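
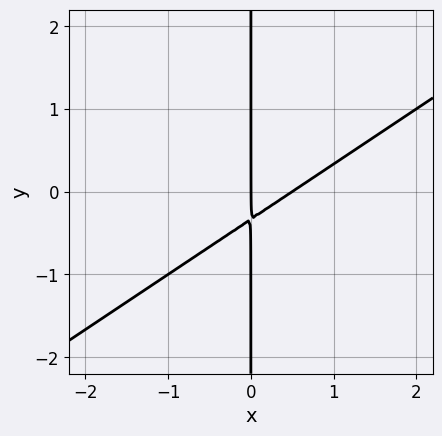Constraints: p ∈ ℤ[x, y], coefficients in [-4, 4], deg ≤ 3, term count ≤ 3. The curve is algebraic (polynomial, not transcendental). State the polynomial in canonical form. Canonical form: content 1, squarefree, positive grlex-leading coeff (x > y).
2*x^2 - 3*x*y - x

(a) Degree: the shape is more complex than any degree-1 curve, so deg p = 2.
(b) Reading off the gridlines: the visible y-axis segment lies entirely on the curve; it meets the x-axis at x = 0 (among the integer gridlines).
(c) Matching integer coefficients to the picture gives p.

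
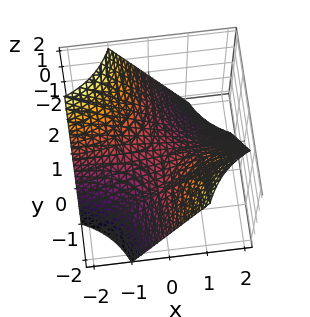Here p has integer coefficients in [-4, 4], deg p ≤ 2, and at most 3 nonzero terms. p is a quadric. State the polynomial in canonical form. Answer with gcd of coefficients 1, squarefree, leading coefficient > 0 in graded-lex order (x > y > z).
x*y + z

(a) The degree is 2 — a hyperbolic paraboloid; a quadric.
(b) Observable constraints: it crosses the z-axis at the gridline z = 0; the visible x-axis segment lies entirely on the surface; the visible y-axis segment lies entirely on the surface.
(c) Matching integer coefficients to the picture gives p.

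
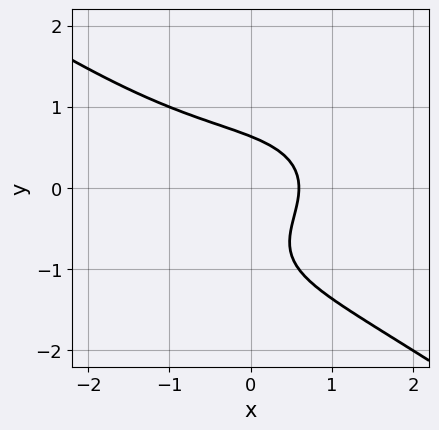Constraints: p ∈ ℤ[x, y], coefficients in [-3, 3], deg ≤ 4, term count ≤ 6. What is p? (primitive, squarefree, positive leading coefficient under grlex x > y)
x^3 + 3*y^3 + 3*y^2 + 3*x - 2

(a) The degree is 3 — no degree-2 curve has this shape.
(b) The integer polynomial consistent with all of this is the stated p.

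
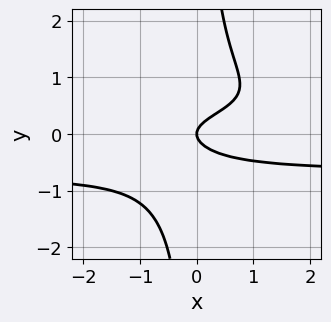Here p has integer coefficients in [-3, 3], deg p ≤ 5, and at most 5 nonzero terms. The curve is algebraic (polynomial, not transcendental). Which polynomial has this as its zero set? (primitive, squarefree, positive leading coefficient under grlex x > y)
3*x*y^3 - 3*y^2 + x

1. The degree is 4 — a generic line meets the curve in up to 4 points.
2. Observable constraints: one y-axis crossing is at y = 0; one x-axis crossing is at x = 0.
3. Putting this together gives p.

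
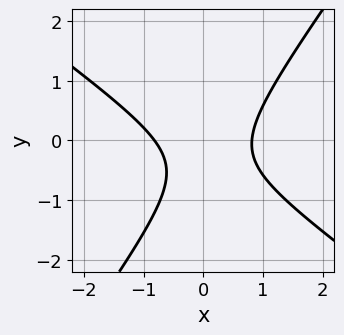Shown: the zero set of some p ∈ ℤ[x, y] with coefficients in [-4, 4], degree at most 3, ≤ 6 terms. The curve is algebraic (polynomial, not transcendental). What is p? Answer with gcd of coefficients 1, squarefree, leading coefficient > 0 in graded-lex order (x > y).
First, degree: the shape is more complex than any degree-1 curve, so deg p = 2.
Next, reading off the gridlines: it misses every integer gridline on the y-axis.
Finally, putting this together gives p.

3*x^2 + 2*x*y - 3*y^2 - 2*y - 2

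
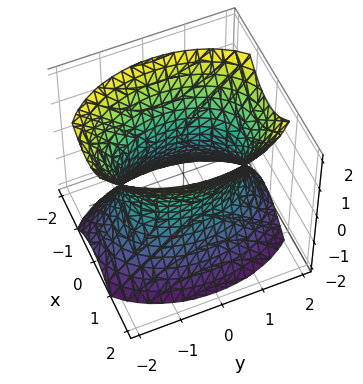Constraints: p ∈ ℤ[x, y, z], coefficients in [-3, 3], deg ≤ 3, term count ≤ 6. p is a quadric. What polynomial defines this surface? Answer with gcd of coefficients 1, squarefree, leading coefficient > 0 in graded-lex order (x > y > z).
(a) Degree: one connected sheet with a waist; a quadric, so deg p = 2.
(b) Symmetries: it's symmetric under z → −z, forcing even powers of z; the y ↦ −y reflection is a symmetry, so y appears only in even powers; mirror symmetry x ↦ −x ⇒ only even powers of x.
(c) Against the integer gridlines: the x-axis gridline crossings are at x ∈ {-1, 1}; the surface avoids every integer z-axis point in the box.
(d) Matching integer coefficients to the picture gives p.

2*x^2 + y^2 - z^2 - 2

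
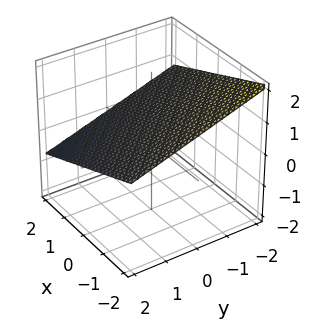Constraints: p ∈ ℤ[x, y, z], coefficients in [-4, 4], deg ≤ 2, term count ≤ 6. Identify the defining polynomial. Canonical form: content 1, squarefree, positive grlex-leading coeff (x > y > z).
x + y + 3*z - 2

deg p = 1.
From the axis intercepts and sections: it crosses the y-axis at the gridline y = 2; it meets the x-axis at x = 2 (among the integer gridlines).
These observations pin down the coefficients.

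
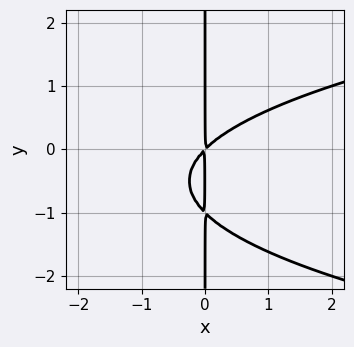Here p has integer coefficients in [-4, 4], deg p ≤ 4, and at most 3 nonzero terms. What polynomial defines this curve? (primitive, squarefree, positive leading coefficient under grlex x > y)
First, the degree is 3 — a generic line meets the curve in up to 3 points.
Next, from the visible intercepts: the visible y-axis segment lies entirely on the curve.
Finally, solving for integer coefficients yields p as stated.

x*y^2 - x^2 + x*y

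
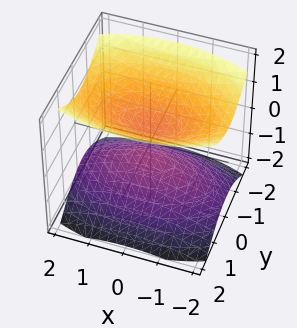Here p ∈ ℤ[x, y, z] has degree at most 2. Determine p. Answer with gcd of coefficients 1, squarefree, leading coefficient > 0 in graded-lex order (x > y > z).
x^2 + 3*y^2 - 3*z^2 + 1

1. The picture has 2 separate pieces. They look like related sheets of one shape, so recover p as a whole.
2. The degree is 2 — two separate bowl-shaped sheets opening away from each other; a quadric.
3. Symmetries: mirror symmetry x ↦ −x ⇒ only even powers of x; it's symmetric under z → −z, forcing even powers of z; the y ↦ −y reflection is a symmetry, so y appears only in even powers.
4. Against the integer gridlines: the surface avoids every integer x-axis point in the box; the surface avoids every integer y-axis point in the box.
5. Fitting integer coefficients to these (and the overall shape) gives p.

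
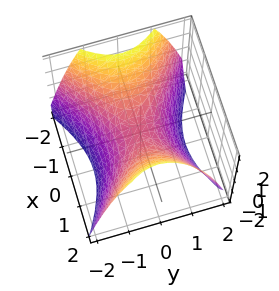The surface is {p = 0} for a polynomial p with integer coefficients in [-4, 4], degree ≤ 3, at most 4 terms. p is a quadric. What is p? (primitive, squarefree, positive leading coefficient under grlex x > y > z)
2*x^2 - 3*y^2 - 3*z

First, deg p = 2. A hyperbolic paraboloid; a quadric.
Then, symmetries: the y ↦ −y reflection is a symmetry, so y appears only in even powers; it's symmetric under x → −x, forcing even powers of x.
Then, observable constraints: it crosses the z-axis at the gridline z = 0; it crosses the y-axis at the gridline y = 0; one x-axis crossing is at x = 0.
Finally, the integer polynomial consistent with all of this is the stated p.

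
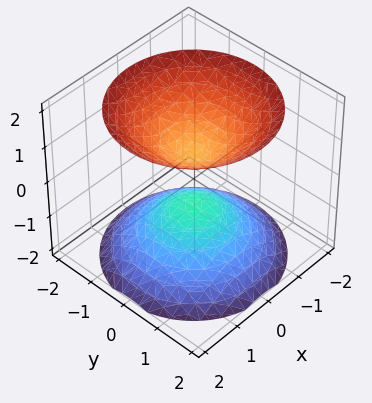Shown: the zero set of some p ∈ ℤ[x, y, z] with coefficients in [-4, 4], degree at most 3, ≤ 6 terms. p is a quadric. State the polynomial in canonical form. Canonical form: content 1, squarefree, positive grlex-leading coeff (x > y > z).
2*x^2 + 2*y^2 - 2*z^2 + 1

There are 2 components.
The degree is 2 — two sheets facing apart; a quadric.
Symmetries: it's symmetric under z → −z, forcing even powers of z; the z-axis is an axis of rotation, so x and y enter only as x² + y².
Reading off the gridlines: no y-intercept at any integer in the box; a circular section at z = 1 has radius between 0 and 1; the surface avoids every integer x-axis point in the box.
Fitting integer coefficients to these (and the overall shape) gives p.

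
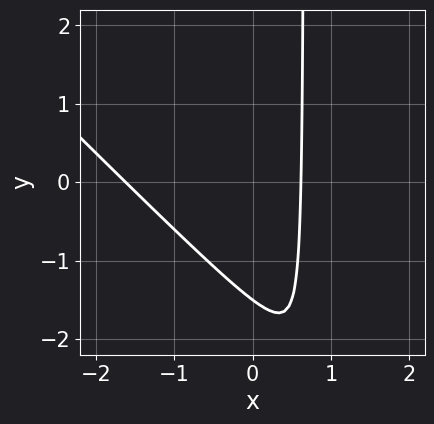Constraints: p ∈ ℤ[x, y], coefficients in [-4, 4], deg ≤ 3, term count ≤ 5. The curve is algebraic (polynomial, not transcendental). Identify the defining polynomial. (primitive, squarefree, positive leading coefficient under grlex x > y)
3*x^2 + 3*x*y + 3*x - 2*y - 3

First, the degree is 2 — no degree-1 curve has this shape.
Finally, putting this together gives p.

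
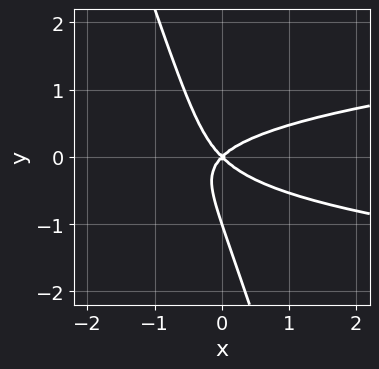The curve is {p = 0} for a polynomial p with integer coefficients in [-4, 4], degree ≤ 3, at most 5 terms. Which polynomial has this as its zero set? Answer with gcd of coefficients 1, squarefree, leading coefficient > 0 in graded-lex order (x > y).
(a) Degree: no degree-2 curve has this shape, so deg p = 3.
(b) From the visible intercepts: it meets the x-axis at x = 0 (among the integer gridlines); among the integer gridlines, it crosses the y-axis at y ∈ {-1, 0}.
(c) These observations pin down the coefficients.

3*x*y^2 + y^3 - x^2 + y^2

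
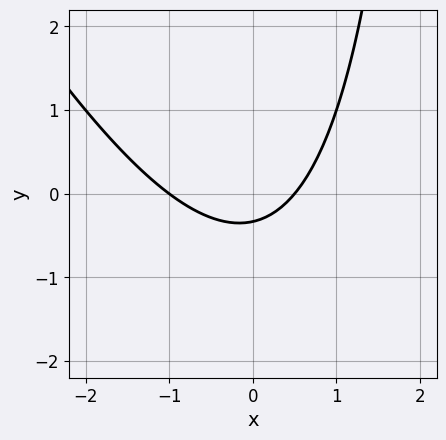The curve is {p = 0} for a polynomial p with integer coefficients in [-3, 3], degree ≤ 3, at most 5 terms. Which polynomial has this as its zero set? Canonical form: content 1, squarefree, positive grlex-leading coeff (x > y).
2*x^2 + x*y + x - 3*y - 1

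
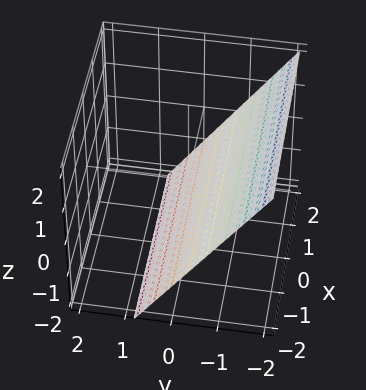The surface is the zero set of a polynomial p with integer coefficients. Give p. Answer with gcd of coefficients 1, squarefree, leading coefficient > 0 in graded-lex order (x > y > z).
1. Degree: every cross-section is a straight line — this is a plane, so deg p = 1.
2. Against the integer gridlines: it meets the z-axis at z = -1 (among the integer gridlines); no x-intercept at any integer in the box.
3. Solving for integer coefficients yields p as stated.

3*y + 2*z + 2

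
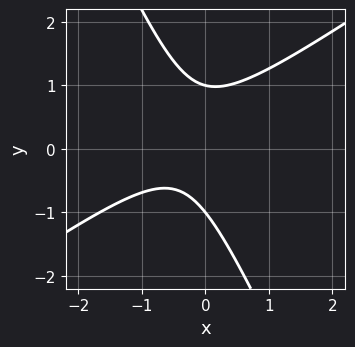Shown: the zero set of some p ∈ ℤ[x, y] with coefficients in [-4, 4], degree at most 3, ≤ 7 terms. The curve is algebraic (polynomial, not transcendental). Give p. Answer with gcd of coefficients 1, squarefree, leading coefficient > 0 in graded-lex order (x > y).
First, deg p = 2. The shape is more complex than any degree-1 curve.
Next, observable constraints: no x-intercept at any integer in the box; among the integer gridlines, it crosses the y-axis at y ∈ {-1, 1}.
Finally, together with the visible shape, these determine p as stated.

3*x^2 - 3*x*y - 2*y^2 + 2*x + 2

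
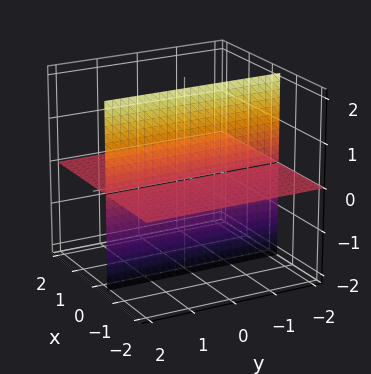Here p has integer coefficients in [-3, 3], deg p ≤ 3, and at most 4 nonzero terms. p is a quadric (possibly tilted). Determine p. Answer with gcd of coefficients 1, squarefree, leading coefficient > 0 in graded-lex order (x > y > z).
3*x*z + z

First, the picture has 2 separate pieces. They look like related sheets of one shape, so recover p as a whole.
Next, deg p = 2. No degree-1 surface has this shape.
Then, observable constraints: it meets the z-axis at z = 0 (among the integer gridlines); the visible y-axis segment lies entirely on the surface; the visible x-axis segment lies entirely on the surface.
Finally, putting this together gives p.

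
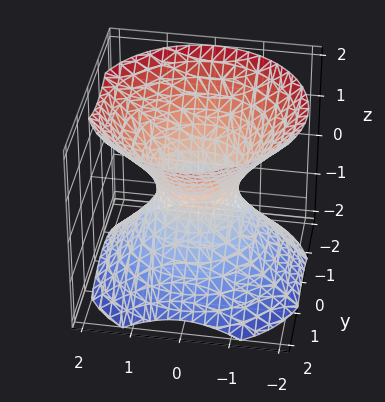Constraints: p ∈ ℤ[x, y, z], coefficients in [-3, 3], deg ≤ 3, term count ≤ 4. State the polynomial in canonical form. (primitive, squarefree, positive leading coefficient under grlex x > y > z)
Degree: an hourglass — one-sheet hyperboloid; a quadric, so deg p = 2.
Symmetries: rotational symmetry about the z-axis ⇒ p depends on x, y only through x² + y²; mirror symmetry z ↦ −z ⇒ only even powers of z.
Reading off the gridlines: a circular section at z = 0 has radius between 0 and 1; the surface avoids every integer z-axis point in the box.
The integer polynomial consistent with all of this is the stated p.

3*x^2 + 3*y^2 - 3*z^2 - 2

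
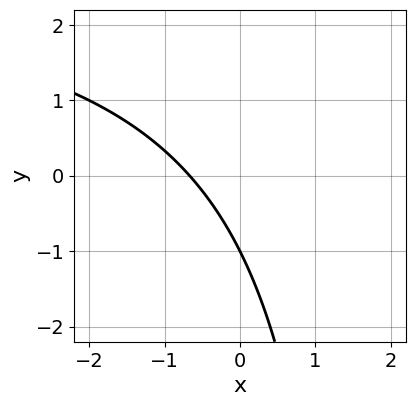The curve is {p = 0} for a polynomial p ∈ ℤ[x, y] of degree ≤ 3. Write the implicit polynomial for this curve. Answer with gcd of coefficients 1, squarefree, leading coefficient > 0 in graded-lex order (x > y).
(a) Degree: the shape is more complex than any degree-1 curve, so deg p = 2.
(b) Checking where it meets the axes: it meets the y-axis at y = -1 (among the integer gridlines).
(c) Assembling these constraints gives the stated polynomial.

x*y - 3*x - 2*y - 2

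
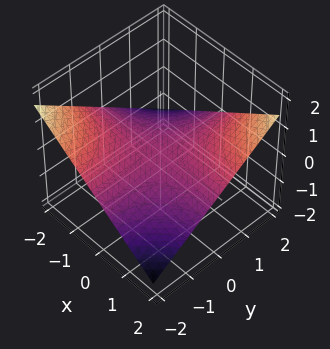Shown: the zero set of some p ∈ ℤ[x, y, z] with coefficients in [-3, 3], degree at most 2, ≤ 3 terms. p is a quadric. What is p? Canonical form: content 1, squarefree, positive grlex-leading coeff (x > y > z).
x*y - 3*z

(a) Degree: a saddle surface; a quadric, so deg p = 2.
(b) Observable constraints: the visible x-axis segment lies entirely on the surface; the visible y-axis segment lies entirely on the surface; one z-axis crossing is at z = 0.
(c) The integer polynomial consistent with all of this is the stated p.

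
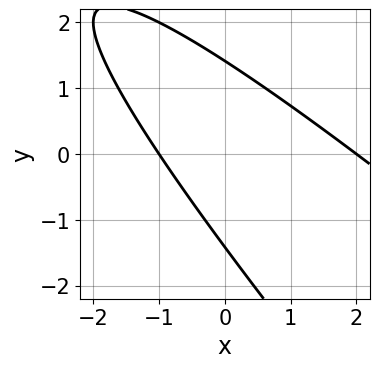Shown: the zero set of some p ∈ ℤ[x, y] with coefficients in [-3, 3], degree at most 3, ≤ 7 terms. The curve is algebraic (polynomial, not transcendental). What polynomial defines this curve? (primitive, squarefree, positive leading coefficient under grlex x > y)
1. The degree is 2 — a generic line meets the curve in up to 2 points.
2. Observable constraints: among the integer gridlines, it crosses the x-axis at x ∈ {-1, 2}.
3. Together with the visible shape, these determine p as stated.

x^2 + 2*x*y + y^2 - x - 2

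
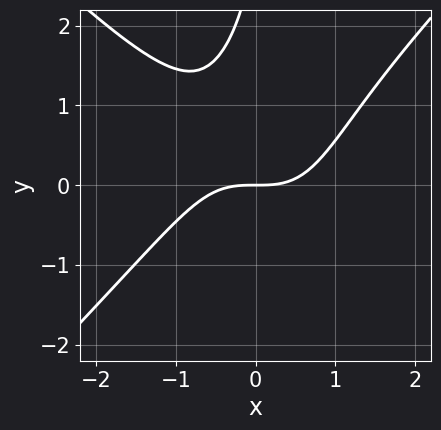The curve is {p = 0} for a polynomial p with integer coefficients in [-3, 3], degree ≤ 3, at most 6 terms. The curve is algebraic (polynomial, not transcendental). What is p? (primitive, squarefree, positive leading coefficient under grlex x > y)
First, the degree is 3 — no degree-2 curve has this shape.
Next, observable constraints: it crosses the y-axis at the gridline y = 0; one x-axis crossing is at x = 0.
Finally, matching integer coefficients to the picture gives p.

2*x^3 - 2*x*y^2 + y^2 - 3*y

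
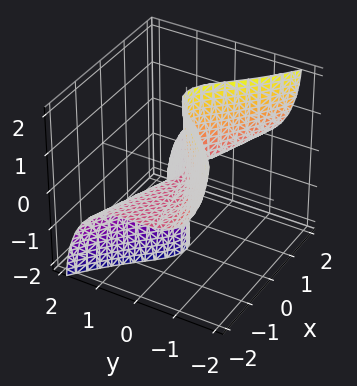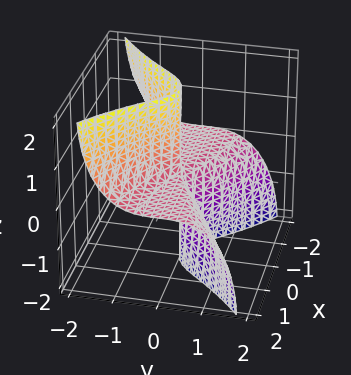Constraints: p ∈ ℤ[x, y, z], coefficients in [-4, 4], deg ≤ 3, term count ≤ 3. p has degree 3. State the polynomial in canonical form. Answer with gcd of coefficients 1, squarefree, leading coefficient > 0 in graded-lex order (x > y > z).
2*x^2*z + 2*y^3 + y*z^2

First, deg p = 3.
Then, reading off the gridlines: it meets the y-axis at y = 0 (among the integer gridlines); every point of the z-axis in the box is on the surface; the visible x-axis segment lies entirely on the surface.
Finally, fitting integer coefficients to these (and the overall shape) gives p.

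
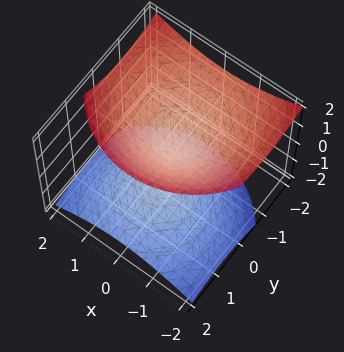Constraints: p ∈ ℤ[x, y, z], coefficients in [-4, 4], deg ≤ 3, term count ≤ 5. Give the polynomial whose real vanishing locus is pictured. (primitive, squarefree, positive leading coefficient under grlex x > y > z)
(a) The picture has 2 separate pieces.
(b) Degree: the shape is more complex than any degree-1 surface, so deg p = 2.
(c) Checking where it meets the axes: the surface avoids every integer y-axis point in the box; no x-intercept at any integer in the box.
(d) The integer polynomial consistent with all of this is the stated p.

2*x^2 + 2*y^2 + 2*y*z - 3*z^2 + 1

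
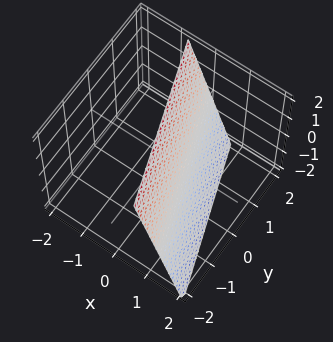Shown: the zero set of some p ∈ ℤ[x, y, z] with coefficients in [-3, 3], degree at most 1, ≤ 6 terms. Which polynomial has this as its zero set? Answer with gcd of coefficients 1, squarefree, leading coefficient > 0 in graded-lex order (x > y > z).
3*x + y + z - 2

deg p = 1. Every cross-section is a straight line — this is a plane.
Observable constraints: it crosses the z-axis at the gridline z = 2; it crosses the y-axis at the gridline y = 2.
Putting this together gives p.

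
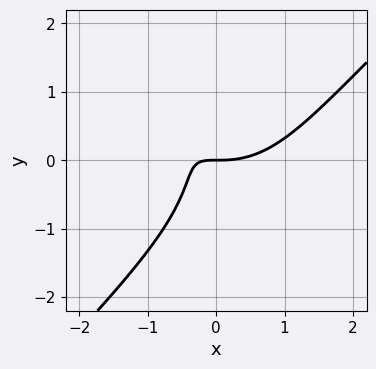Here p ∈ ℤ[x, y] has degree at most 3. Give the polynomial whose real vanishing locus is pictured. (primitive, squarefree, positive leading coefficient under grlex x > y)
x^3 - y^3 - 2*x*y - y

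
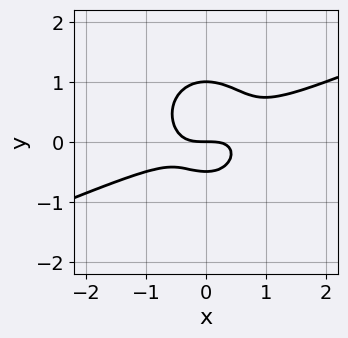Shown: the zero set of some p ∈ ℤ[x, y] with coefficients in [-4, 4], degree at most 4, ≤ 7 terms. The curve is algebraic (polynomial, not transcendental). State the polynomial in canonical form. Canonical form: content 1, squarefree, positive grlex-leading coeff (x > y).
deg p = 3. The shape is more complex than any degree-2 curve.
From the axis intercepts and sections: it meets the x-axis at x = 0 (among the integer gridlines); among the integer gridlines, it crosses the y-axis at y ∈ {0, 1}.
These observations pin down the coefficients.

x^3 - 2*x^2*y - 2*y^3 + y^2 + y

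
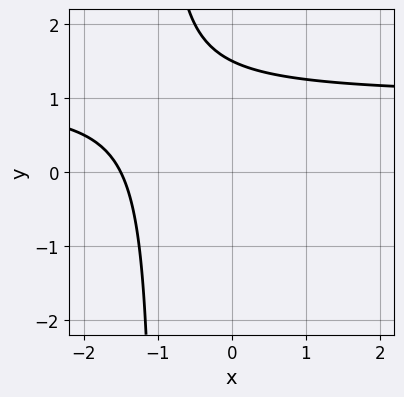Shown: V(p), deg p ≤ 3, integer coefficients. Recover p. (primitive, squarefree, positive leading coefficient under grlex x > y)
2*x*y - 2*x + 2*y - 3

(a) The degree is 2 — no degree-1 curve has this shape.
(b) The integer polynomial consistent with all of this is the stated p.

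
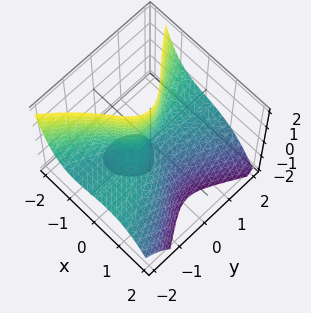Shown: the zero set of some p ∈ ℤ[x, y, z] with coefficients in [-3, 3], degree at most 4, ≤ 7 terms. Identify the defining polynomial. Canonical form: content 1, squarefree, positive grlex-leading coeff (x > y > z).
1. There are 2 components. They look like related sheets of one shape, so recover p as a whole.
2. Degree: the shape is more complex than any degree-2 surface, so deg p = 3.
3. From the visible intercepts: the visible z-axis segment lies entirely on the surface; it meets the x-axis at x = 0 (among the integer gridlines).
4. Solving for integer coefficients yields p as stated. Check: (0, 1, 0) on the y-axis lies on the surface, and p(0, 1, 0) = 0. ✓

3*x^3 + 3*y^2*z + 2*x*y + 3*x*z + x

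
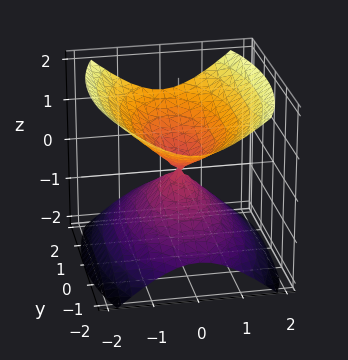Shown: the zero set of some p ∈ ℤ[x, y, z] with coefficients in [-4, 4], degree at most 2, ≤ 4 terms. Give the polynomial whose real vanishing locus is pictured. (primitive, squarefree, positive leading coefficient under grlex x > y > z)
1. The picture has 2 separate pieces.
2. Degree: a double cone through the origin; a quadric, so deg p = 2.
3. Symmetries: the z ↦ −z reflection is a symmetry, so z appears only in even powers; it's symmetric under y → −y, forcing even powers of y; the x ↦ −x reflection is a symmetry, so x appears only in even powers.
4. Against the integer gridlines: one y-axis crossing is at y = 0; it crosses the z-axis at the gridline z = 0; it meets the x-axis at x = 0 (among the integer gridlines).
5. The integer polynomial consistent with all of this is the stated p.

3*x^2 + y^2 - 3*z^2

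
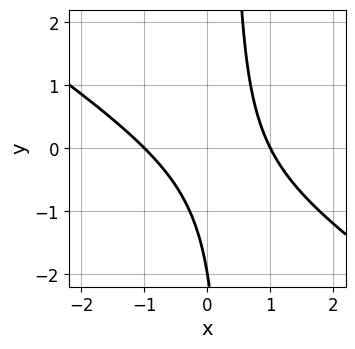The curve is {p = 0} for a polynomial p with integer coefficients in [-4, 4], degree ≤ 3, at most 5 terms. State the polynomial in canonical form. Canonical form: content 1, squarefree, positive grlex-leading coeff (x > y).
The degree is 2 — the shape is more complex than any degree-1 curve.
Checking where it meets the axes: it meets the y-axis at y = -2 (among the integer gridlines); the x-axis gridline crossings are at x ∈ {-1, 1}.
Fitting integer coefficients to these (and the overall shape) gives p.

2*x^2 + 3*x*y - y - 2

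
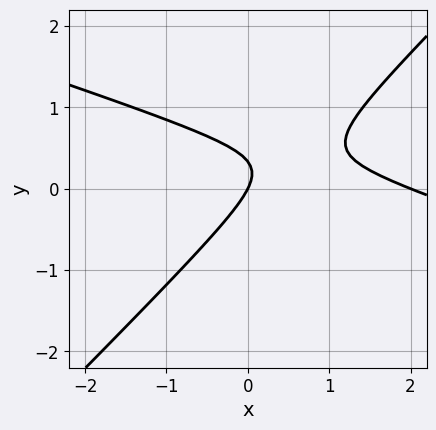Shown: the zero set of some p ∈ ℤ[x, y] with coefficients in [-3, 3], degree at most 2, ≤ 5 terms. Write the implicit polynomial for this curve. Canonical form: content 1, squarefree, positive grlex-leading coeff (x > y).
First, deg p = 2. No degree-1 curve has this shape.
Then, against the integer gridlines: one y-axis crossing is at y = 0; among the integer gridlines, it crosses the x-axis at x ∈ {0, 2}.
Finally, putting this together gives p.

x^2 + 2*x*y - 3*y^2 - 2*x + y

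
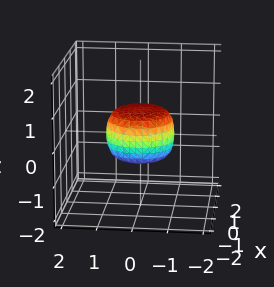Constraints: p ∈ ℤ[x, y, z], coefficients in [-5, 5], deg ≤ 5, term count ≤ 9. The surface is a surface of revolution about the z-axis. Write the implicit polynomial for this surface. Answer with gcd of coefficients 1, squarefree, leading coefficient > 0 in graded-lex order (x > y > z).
2*x^4 + 4*x^2*y^2 + 2*y^4 - x^2 - y^2 + 2*z^2 - 1

Degree: no degree-3 surface has this shape, so deg p = 4.
Symmetry: every cross-section ⟂ z is a circle, so x, y appear only via x² + y².
Reading off the gridlines: a circular section at z = 0 has radius exactly 1; the x-axis gridline crossings are at x ∈ {-1, 1}; the y-axis gridline crossings are at y ∈ {-1, 1}.
Solving for integer coefficients yields p as stated.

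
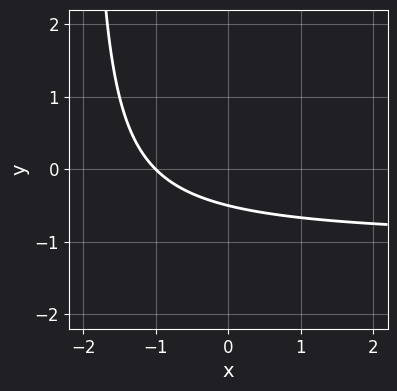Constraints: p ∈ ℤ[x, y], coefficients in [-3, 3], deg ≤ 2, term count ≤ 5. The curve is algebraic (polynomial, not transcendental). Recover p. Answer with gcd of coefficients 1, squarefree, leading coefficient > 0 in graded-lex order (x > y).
x*y + x + 2*y + 1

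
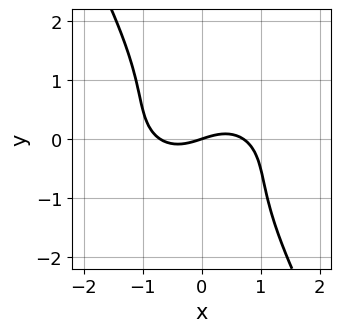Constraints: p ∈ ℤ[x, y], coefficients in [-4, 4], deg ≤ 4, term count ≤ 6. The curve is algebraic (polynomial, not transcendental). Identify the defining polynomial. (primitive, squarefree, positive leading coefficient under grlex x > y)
1. The degree is 3 — the shape is more complex than any degree-2 curve.
2. Observable constraints: it crosses the x-axis at the gridline x = 0; it crosses the y-axis at the gridline y = 0.
3. Assembling these constraints gives the stated polynomial.

2*x^3 + 3*x*y^2 + 2*y^3 - x + 3*y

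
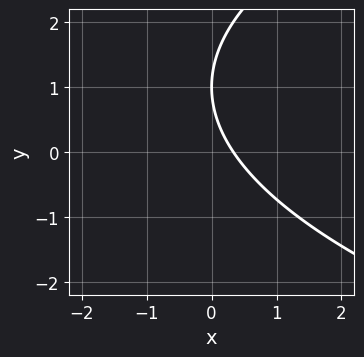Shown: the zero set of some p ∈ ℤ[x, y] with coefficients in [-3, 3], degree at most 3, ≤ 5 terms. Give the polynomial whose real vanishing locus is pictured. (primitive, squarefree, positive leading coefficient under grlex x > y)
First, the degree is 2 — a generic line meets the curve in up to 2 points.
Then, from the axis intercepts and sections: one y-axis crossing is at y = 1.
Finally, together with the visible shape, these determine p as stated.

y^2 - 3*x - 2*y + 1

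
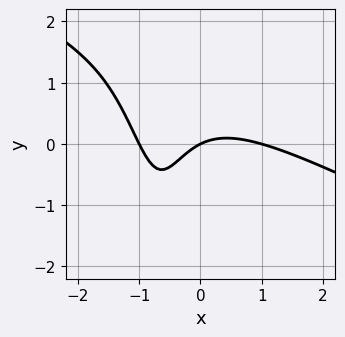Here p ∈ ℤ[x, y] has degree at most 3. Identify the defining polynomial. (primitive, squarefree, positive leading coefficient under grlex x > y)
First, degree: no degree-2 curve has this shape, so deg p = 3.
Then, from the visible intercepts: one y-axis crossing is at y = 0; the x-axis gridline crossings are at x ∈ {-1, 0, 1}.
Finally, matching integer coefficients to the picture gives p.

x^3 + 2*x^2*y + 3*x*y - x + 2*y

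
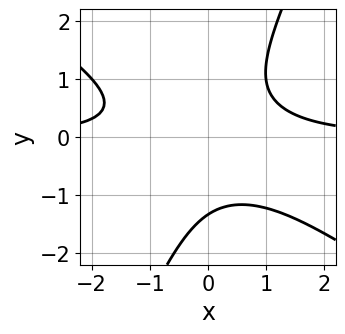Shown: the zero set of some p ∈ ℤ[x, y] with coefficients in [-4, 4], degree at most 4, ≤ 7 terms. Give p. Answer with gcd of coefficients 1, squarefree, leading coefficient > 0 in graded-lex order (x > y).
1. deg p = 3. The shape is more complex than any degree-2 curve.
2. Observable constraints: it misses every integer gridline on the x-axis.
3. Fitting integer coefficients to these (and the overall shape) gives p.

3*x^2*y + 3*x*y^2 - 2*y^3 - y^2 - 3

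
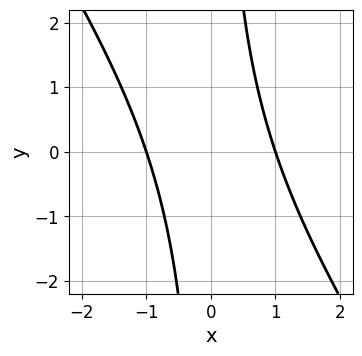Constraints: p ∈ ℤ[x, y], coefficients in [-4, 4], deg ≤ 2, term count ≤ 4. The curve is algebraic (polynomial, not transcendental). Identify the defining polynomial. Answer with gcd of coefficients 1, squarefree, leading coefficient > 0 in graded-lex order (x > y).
3*x^2 + 2*x*y - 3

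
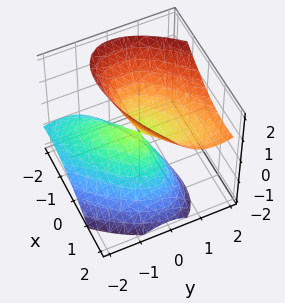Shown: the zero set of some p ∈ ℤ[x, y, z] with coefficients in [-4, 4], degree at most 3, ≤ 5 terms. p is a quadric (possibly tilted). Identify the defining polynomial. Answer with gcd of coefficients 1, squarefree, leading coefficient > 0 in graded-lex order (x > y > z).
2*x^2 - 3*x*y + 3*y^2 - 3*y*z - 2*z^2

1. deg p = 2. A generic line meets the surface in up to 2 points.
2. Reading off the gridlines: it crosses the z-axis at the gridline z = 0; one y-axis crossing is at y = 0.
3. Matching integer coefficients to the picture gives p.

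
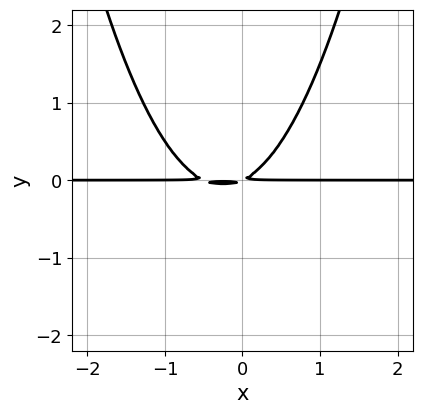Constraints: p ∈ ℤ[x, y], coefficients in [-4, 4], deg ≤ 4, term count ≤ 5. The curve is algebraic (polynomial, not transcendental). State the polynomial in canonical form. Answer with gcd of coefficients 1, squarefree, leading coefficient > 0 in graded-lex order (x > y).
2*x^2*y + x*y - 2*y^2

The degree is 3 — no degree-2 curve has this shape.
From the visible intercepts: every point of the x-axis in the box is on the curve.
Putting this together gives p.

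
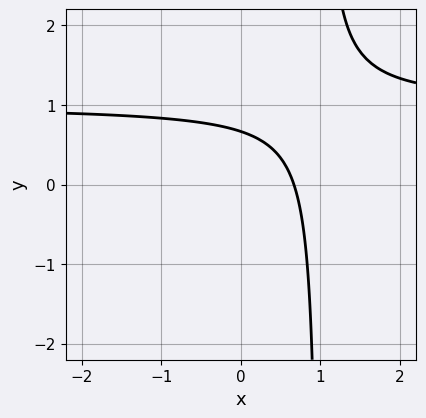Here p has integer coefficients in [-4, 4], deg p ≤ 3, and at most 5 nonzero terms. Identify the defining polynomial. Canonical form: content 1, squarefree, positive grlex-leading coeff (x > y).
1. deg p = 2. A generic line meets the curve in up to 2 points.
2. Solving for integer coefficients yields p as stated.

3*x*y - 3*x - 3*y + 2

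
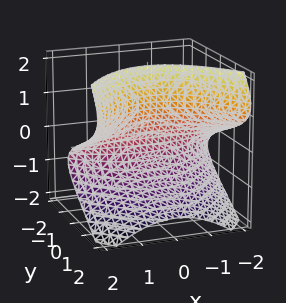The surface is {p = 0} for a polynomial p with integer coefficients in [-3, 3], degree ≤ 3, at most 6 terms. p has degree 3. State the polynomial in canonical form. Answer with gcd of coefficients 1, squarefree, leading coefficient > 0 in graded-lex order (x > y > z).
x^2*z - y*z^2 - z^3 + 2*z^2 - 2*y

First, deg p = 3.
Then, from the axis intercepts and sections: the visible x-axis segment lies entirely on the surface; one y-axis crossing is at y = 0; among the integer gridlines, it crosses the z-axis at z ∈ {0, 2}.
Finally, these observations pin down the coefficients.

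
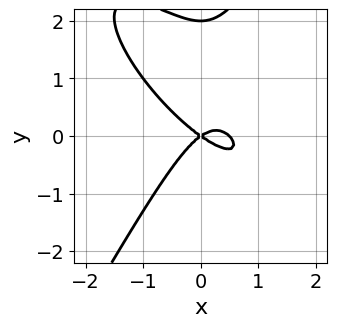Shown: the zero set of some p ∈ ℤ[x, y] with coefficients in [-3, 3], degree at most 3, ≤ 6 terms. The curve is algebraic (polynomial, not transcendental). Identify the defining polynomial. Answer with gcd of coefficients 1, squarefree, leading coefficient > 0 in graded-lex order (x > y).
2*x^3 + 2*x^2*y - y^3 - x^2 + 2*y^2

(a) The degree is 3 — a generic line meets the curve in up to 3 points.
(b) Reading off the gridlines: the y-axis gridline crossings are at y ∈ {0, 2}; it meets the x-axis at x = 0 (among the integer gridlines).
(c) These observations pin down the coefficients.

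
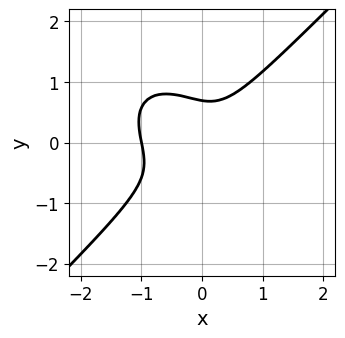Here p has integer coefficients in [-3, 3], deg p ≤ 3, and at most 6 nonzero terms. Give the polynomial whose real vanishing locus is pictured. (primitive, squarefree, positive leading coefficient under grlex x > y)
3*x^3 - 3*y^3 + 2*x^2 - x*y + 1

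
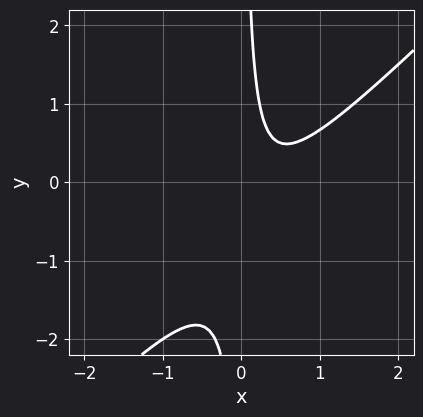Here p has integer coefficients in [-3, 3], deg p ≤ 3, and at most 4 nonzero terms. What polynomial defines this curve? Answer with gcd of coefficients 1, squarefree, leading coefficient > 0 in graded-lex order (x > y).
3*x^2 - 3*x*y - 2*x + 1

deg p = 2. The shape is more complex than any degree-1 curve.
From the axis intercepts and sections: no x-intercept at any integer in the box; no y-intercept at any integer in the box.
Assembling these constraints gives the stated polynomial.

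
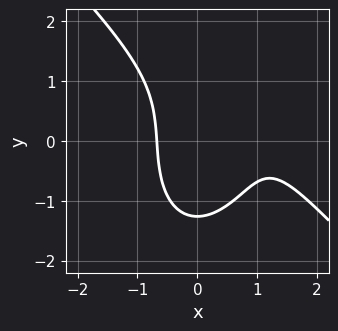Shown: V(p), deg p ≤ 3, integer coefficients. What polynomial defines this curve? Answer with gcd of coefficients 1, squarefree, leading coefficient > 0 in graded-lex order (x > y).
2*x^3 + x^2*y + y^3 - 3*x^2 + 2

The degree is 3 — the shape is more complex than any degree-2 curve.
Matching integer coefficients to the picture gives p.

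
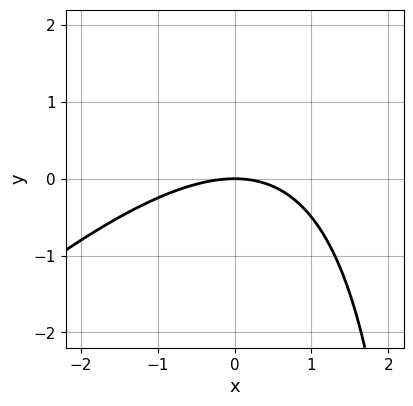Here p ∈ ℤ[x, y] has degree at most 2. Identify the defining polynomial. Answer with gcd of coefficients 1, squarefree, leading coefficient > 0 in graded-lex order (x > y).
x^2 - x*y + 3*y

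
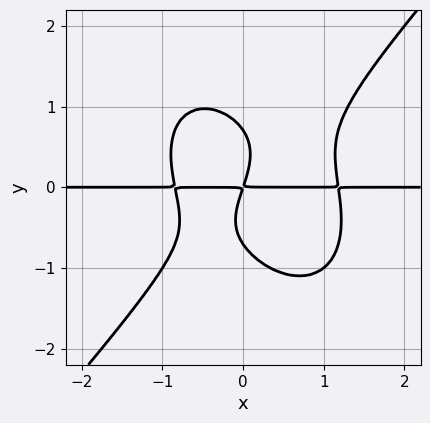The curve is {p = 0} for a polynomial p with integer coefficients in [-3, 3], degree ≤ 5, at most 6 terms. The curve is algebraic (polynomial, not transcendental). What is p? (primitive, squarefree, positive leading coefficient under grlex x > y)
The degree is 4 — no degree-3 curve has this shape.
Against the integer gridlines: the visible x-axis segment lies entirely on the curve.
Together with the visible shape, these determine p as stated.

3*x^3*y - 2*y^4 - x^2*y - 3*x*y + y^2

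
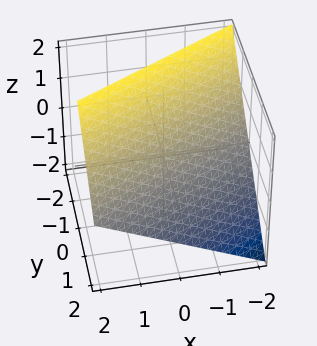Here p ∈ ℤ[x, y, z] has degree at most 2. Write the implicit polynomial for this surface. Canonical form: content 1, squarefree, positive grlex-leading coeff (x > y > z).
x - 2*y - 2*z + 2

(a) deg p = 1. Every cross-section is a straight line — this is a plane.
(b) Checking where it meets the axes: it meets the y-axis at y = 1 (among the integer gridlines); it meets the z-axis at z = 1 (among the integer gridlines).
(c) Fitting integer coefficients to these (and the overall shape) gives p. Check: (-2, 0, 0) on the x-axis lies on the surface, and p(-2, 0, 0) = 0. ✓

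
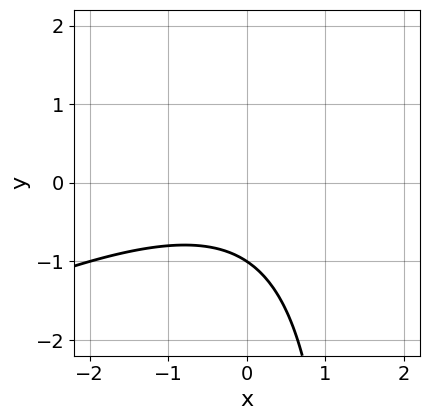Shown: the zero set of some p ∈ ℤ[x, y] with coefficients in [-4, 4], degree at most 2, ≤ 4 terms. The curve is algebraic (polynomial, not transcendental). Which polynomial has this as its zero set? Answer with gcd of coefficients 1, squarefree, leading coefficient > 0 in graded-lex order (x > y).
x^2 - 2*x*y + 3*y + 3

Degree: the shape is more complex than any degree-1 curve, so deg p = 2.
From the axis intercepts and sections: it meets the y-axis at y = -1 (among the integer gridlines); no x-intercept at any integer in the box.
Solving for integer coefficients yields p as stated.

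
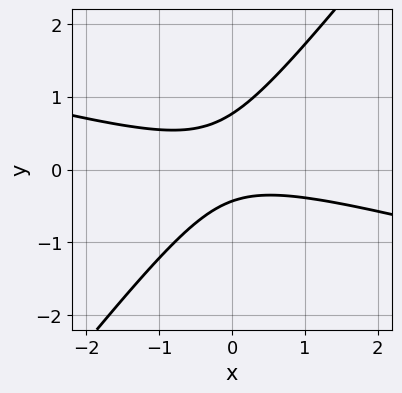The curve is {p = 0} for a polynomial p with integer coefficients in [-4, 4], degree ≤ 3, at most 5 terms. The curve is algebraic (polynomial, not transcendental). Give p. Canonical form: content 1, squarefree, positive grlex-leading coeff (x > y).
x^2 + 3*x*y - 3*y^2 + y + 1

(a) The degree is 2 — no degree-1 curve has this shape.
(b) From the visible intercepts: it misses every integer gridline on the x-axis.
(c) Putting this together gives p.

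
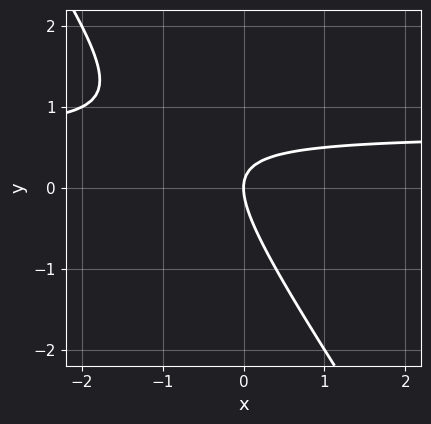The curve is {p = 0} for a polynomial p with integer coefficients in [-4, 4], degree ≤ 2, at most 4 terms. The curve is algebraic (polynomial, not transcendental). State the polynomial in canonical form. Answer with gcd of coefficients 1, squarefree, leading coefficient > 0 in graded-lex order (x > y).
3*x*y + 2*y^2 - 2*x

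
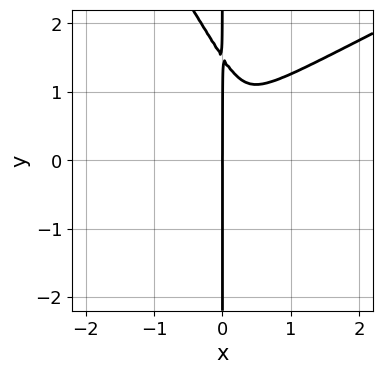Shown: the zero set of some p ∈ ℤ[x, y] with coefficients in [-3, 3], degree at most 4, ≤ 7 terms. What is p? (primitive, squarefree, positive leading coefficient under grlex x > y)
x^4 - 3*x^2*y^2 - 2*x*y^3 + 3*x^3 + 3*x*y^2

(a) deg p = 4.
(b) Against the integer gridlines: every point of the y-axis in the box is on the curve; it meets the x-axis at x = 0 (among the integer gridlines).
(c) Together with the visible shape, these determine p as stated.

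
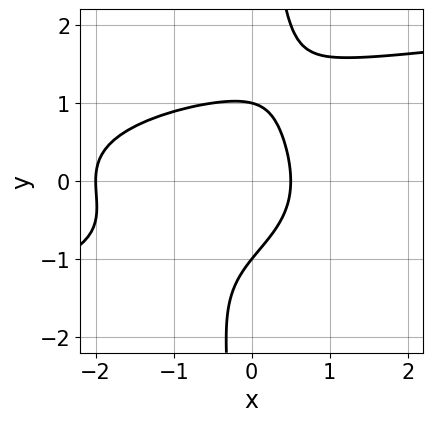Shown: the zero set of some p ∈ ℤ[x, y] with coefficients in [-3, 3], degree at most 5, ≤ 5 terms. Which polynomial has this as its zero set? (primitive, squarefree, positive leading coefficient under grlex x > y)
First, degree: the shape is more complex than any degree-3 curve, so deg p = 4.
Next, from the visible intercepts: it crosses the x-axis at the gridline x = -2; among the integer gridlines, it crosses the y-axis at y ∈ {-1, 1}.
Finally, solving for integer coefficients yields p as stated.

2*x*y^3 - 2*x^2 - 2*y^2 - 3*x + 2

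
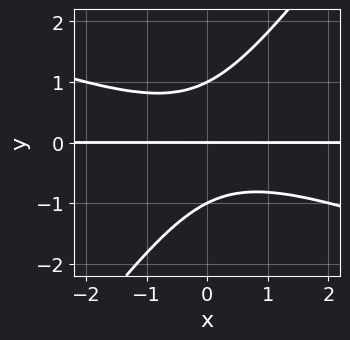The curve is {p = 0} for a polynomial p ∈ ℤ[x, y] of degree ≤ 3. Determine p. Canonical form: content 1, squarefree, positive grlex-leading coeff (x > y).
The degree is 3 — the shape is more complex than any degree-2 curve.
From the visible intercepts: the visible x-axis segment lies entirely on the curve; the y-axis gridline crossings are at y ∈ {-1, 0, 1}.
Assembling these constraints gives the stated polynomial.

x^2*y + 2*x*y^2 - 2*y^3 + 2*y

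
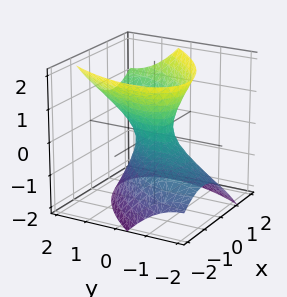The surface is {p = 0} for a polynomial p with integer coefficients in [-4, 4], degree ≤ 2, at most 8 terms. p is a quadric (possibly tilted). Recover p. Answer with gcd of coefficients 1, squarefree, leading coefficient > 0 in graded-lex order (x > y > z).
3*x^2 - 3*x*y + 2*y^2 - 2*y*z - 2*z^2 - 1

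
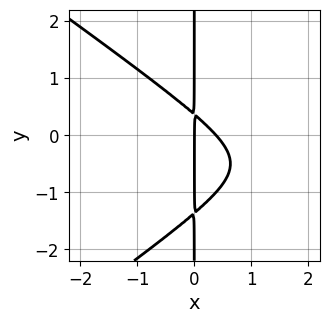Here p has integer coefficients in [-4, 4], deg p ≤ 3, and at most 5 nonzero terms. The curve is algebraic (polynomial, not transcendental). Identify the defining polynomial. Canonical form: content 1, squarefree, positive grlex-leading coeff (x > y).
x^3 - 2*x*y^2 - 3*x^2 - 2*x*y + x

(a) deg p = 3. The shape is more complex than any degree-2 curve.
(b) Observable constraints: every point of the y-axis in the box is on the curve; it meets the x-axis at x = 0 (among the integer gridlines).
(c) These observations pin down the coefficients.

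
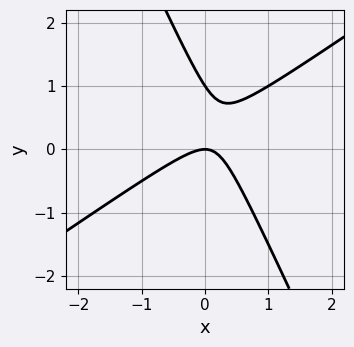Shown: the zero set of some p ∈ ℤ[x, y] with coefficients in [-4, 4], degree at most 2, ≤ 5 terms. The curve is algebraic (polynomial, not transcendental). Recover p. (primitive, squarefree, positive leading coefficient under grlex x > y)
3*x^2 - 3*x*y - 2*y^2 + 2*y

deg p = 2. The shape is more complex than any degree-1 curve.
Against the integer gridlines: the y-axis gridline crossings are at y ∈ {0, 1}; it crosses the x-axis at the gridline x = 0.
Together with the visible shape, these determine p as stated.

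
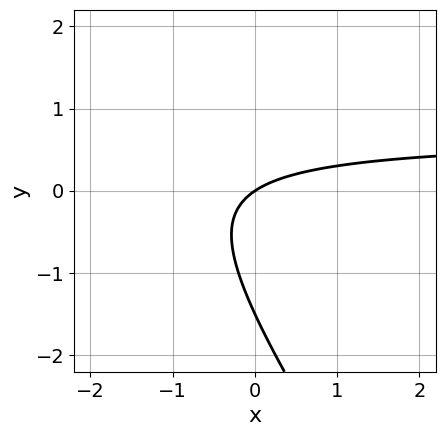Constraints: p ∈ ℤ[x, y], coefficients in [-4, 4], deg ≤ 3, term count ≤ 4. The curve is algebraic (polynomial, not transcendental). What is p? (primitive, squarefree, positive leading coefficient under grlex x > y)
3*x*y + 2*y^2 - 2*x + 3*y

First, the degree is 2 — no degree-1 curve has this shape.
Then, observable constraints: one y-axis crossing is at y = 0; it meets the x-axis at x = 0 (among the integer gridlines).
Finally, putting this together gives p.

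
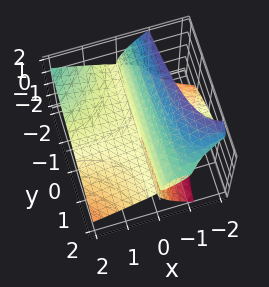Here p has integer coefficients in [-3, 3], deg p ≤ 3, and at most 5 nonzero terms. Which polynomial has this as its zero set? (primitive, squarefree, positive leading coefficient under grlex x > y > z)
(a) Degree: a generic line meets the surface in up to 3 points, so deg p = 3.
(b) Observable constraints: the visible y-axis segment lies entirely on the surface; every point of the x-axis in the box is on the surface.
(c) Solving for integer coefficients yields p as stated.

x^2*y + z^3 + 3*x*z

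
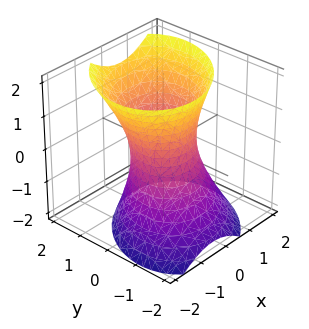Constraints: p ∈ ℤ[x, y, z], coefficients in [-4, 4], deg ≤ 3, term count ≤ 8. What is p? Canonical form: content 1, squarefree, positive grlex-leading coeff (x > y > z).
1. Degree: no degree-1 surface has this shape, so deg p = 2.
2. Reading off the gridlines: the x-axis gridline crossings are at x ∈ {-1, 1}; it misses every integer gridline on the z-axis; the y-axis gridline crossings are at y ∈ {-1, 1}.
3. Together with the visible shape, these determine p as stated.

2*x^2 - x*y + 2*y^2 - y*z - z^2 - 2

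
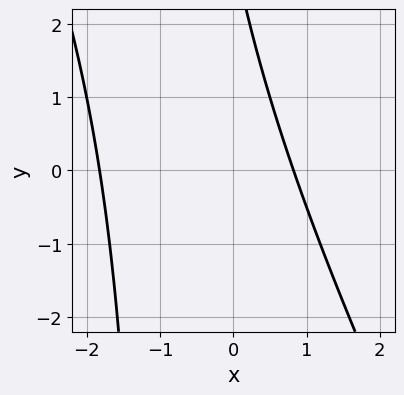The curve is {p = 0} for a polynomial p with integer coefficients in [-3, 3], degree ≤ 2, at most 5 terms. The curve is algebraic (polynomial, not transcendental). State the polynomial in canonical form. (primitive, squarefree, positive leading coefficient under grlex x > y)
2*x^2 + x*y + 2*x + y - 3

First, degree: a generic line meets the curve in up to 2 points, so deg p = 2.
Next, from the visible intercepts: the curve avoids every integer y-axis point in the box.
Finally, together with the visible shape, these determine p as stated.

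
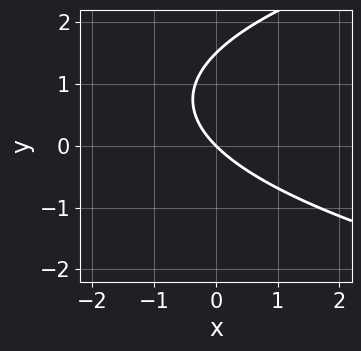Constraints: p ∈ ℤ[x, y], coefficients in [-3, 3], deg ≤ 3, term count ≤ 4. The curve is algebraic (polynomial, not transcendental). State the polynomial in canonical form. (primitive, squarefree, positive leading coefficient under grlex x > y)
2*y^2 - 3*x - 3*y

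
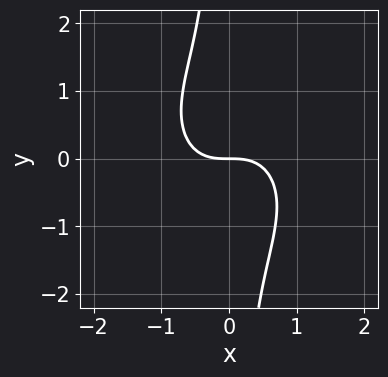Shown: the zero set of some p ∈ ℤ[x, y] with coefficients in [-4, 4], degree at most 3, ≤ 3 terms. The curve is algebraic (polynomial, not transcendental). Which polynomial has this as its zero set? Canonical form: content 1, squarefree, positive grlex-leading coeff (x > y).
1. deg p = 3. The shape is more complex than any degree-2 curve.
2. Against the integer gridlines: it crosses the y-axis at the gridline y = 0; one x-axis crossing is at x = 0.
3. Together with the visible shape, these determine p as stated.

x^3 + x*y^2 + y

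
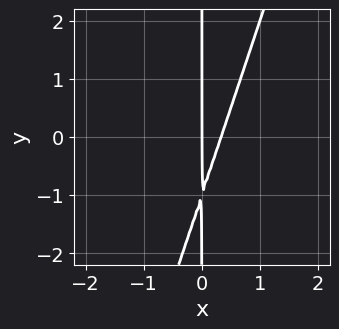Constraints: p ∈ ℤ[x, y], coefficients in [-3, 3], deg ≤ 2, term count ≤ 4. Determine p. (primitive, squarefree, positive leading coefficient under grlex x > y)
3*x^2 - x*y - x

1. The degree is 2 — a generic line meets the curve in up to 2 points.
2. Checking where it meets the axes: it meets the x-axis at x = 0 (among the integer gridlines); every point of the y-axis in the box is on the curve.
3. These observations pin down the coefficients.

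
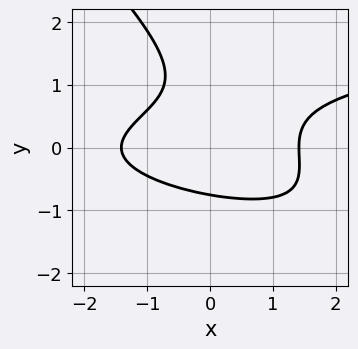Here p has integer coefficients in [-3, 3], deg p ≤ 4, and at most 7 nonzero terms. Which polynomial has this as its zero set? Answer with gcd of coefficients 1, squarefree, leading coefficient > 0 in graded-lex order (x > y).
(a) Degree: no degree-2 curve has this shape, so deg p = 3.
(b) Matching integer coefficients to the picture gives p.

2*x*y^2 + 2*y^3 - x^2 - 2*y^2 + 2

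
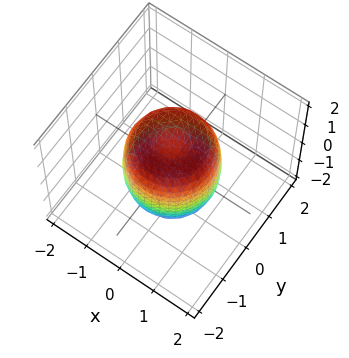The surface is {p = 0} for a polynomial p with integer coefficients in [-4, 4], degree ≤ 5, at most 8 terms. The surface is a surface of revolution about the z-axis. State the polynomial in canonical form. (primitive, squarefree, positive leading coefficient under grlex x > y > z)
2*x^4 + 4*x^2*y^2 + 2*y^4 - 2*x^2 - 2*y^2 + z^2 - 1

First, the degree is 4 — no degree-3 surface has this shape.
Then, symmetries: every cross-section ⟂ z is a circle, so x, y appear only via x² + y².
Then, reading off the gridlines: a circular section at z = 0 has radius between 1 and 2; among the integer gridlines, it crosses the z-axis at z ∈ {-1, 1}.
Finally, the integer polynomial consistent with all of this is the stated p.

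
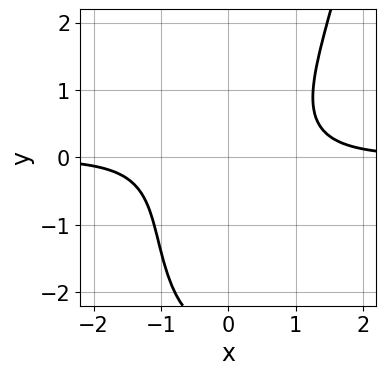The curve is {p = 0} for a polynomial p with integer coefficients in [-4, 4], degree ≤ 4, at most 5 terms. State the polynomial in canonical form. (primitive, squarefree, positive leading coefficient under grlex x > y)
3*x^3*y - y^3 - 2*y^2 - 3

(a) deg p = 4. A generic line meets the curve in up to 4 points.
(b) Observable constraints: no y-intercept at any integer in the box; no x-intercept at any integer in the box.
(c) These observations pin down the coefficients.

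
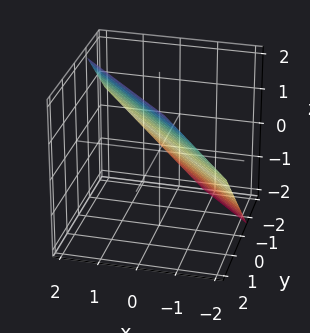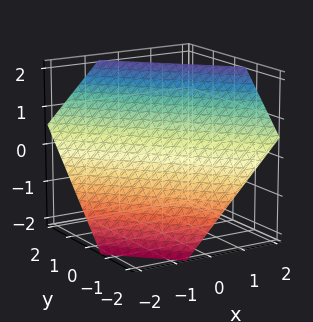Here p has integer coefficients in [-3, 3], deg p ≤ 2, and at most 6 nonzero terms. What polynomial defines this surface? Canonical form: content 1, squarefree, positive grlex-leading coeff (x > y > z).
3*x + 3*y - 3*z + 2

Degree: every cross-section is a straight line — this is a plane, so deg p = 1.
Solving for integer coefficients yields p as stated.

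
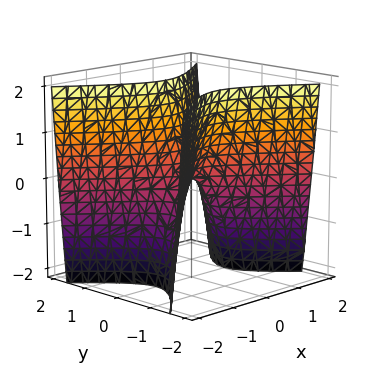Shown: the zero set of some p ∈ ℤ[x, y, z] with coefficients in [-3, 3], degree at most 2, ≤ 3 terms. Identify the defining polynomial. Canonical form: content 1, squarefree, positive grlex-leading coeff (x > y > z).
Degree: a saddle surface; a quadric, so deg p = 2.
Symmetries: mirror symmetry y ↦ −y ⇒ only even powers of y; mirror symmetry x ↦ −x ⇒ only even powers of x.
From the axis intercepts and sections: one z-axis crossing is at z = 0; it meets the y-axis at y = 0 (among the integer gridlines); it crosses the x-axis at the gridline x = 0.
Solving for integer coefficients yields p as stated.

2*x^2 - 3*y^2 + z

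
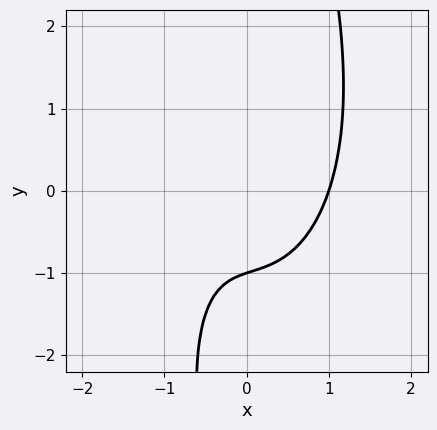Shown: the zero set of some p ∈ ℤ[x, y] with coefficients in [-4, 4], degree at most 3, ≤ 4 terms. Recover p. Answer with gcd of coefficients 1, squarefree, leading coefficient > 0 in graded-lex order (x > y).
3*x^3 + x*y^2 - 3*y - 3

First, the degree is 3 — the shape is more complex than any degree-2 curve.
Next, reading off the gridlines: it crosses the y-axis at the gridline y = -1; it crosses the x-axis at the gridline x = 1.
Finally, these observations pin down the coefficients.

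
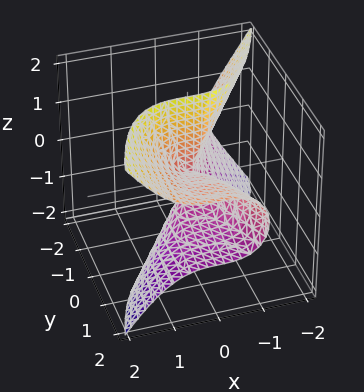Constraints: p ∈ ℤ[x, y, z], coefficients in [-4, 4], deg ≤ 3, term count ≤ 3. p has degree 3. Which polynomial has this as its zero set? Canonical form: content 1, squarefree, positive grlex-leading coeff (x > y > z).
(a) deg p = 3.
(b) From the axis intercepts and sections: it meets the y-axis at y = 0 (among the integer gridlines); one x-axis crossing is at x = 0; every point of the z-axis in the box is on the surface.
(c) These observations pin down the coefficients.

3*x^3 - 3*y*z^2 + y^2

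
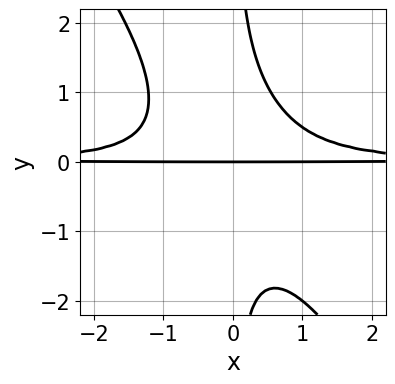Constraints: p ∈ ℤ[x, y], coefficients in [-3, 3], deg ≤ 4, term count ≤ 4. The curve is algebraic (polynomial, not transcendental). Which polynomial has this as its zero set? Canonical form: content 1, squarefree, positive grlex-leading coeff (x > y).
1. deg p = 4.
2. Observable constraints: the visible x-axis segment lies entirely on the curve; it crosses the y-axis at the gridline y = 0.
3. The integer polynomial consistent with all of this is the stated p.

3*x^2*y^2 + 2*x*y^3 - 2*y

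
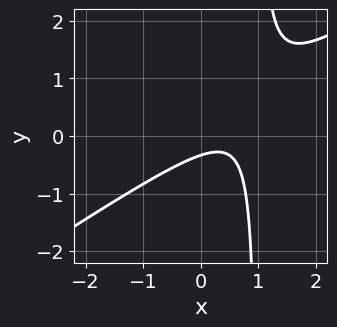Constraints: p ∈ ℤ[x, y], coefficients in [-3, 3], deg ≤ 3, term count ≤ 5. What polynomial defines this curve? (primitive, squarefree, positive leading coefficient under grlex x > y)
2*x^2 - 3*x*y - 2*x + 3*y + 1

Degree: no degree-1 curve has this shape, so deg p = 2.
From the visible intercepts: the curve avoids every integer x-axis point in the box.
Solving for integer coefficients yields p as stated.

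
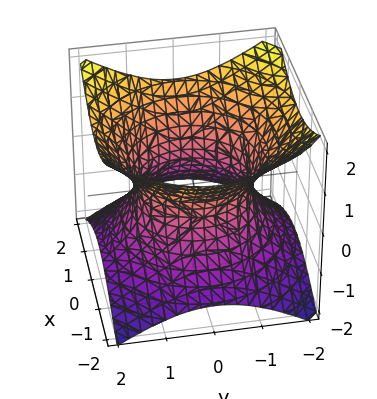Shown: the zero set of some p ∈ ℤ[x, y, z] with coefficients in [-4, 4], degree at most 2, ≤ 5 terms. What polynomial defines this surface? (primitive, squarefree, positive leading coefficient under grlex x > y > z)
2*x^2 + 2*y^2 - 3*z^2 - 3

1. Degree: a generic line meets the surface in up to 2 points, so deg p = 2.
2. By symmetry, the z-axis is an axis of rotation, so x and y enter only as x² + y².
3. Against the integer gridlines: a circular section at z = 1 has radius between 1 and 2; the surface avoids every integer z-axis point in the box.
4. Fitting integer coefficients to these (and the overall shape) gives p.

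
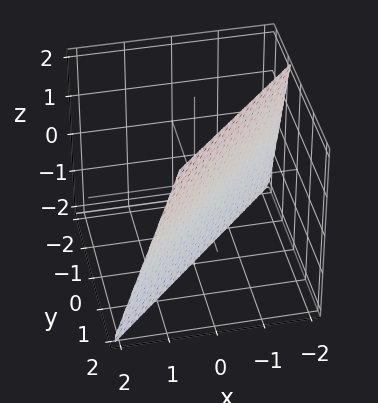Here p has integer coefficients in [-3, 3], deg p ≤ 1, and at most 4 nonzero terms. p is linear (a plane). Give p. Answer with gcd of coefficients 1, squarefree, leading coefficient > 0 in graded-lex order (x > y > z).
3*x - 3*y + z + 2

Degree: the surface is flat (a plane), so deg p = 1.
Reading off the gridlines: it crosses the z-axis at the gridline z = -2.
Together with the visible shape, these determine p as stated.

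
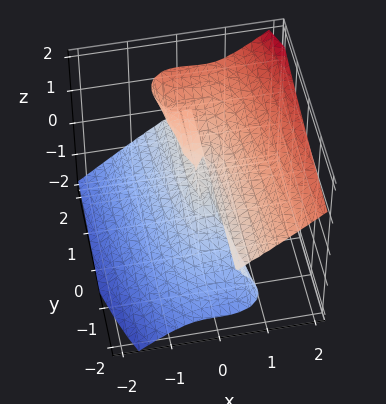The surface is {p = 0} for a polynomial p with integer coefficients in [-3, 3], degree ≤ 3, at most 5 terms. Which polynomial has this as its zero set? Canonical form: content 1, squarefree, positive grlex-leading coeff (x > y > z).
First, the degree is 3 — no degree-2 surface has this shape.
Next, reading off the gridlines: one x-axis crossing is at x = 0; the visible y-axis segment lies entirely on the surface; it crosses the z-axis at the gridline z = 0.
Finally, these observations pin down the coefficients.

3*x^3 - x^2*z + 2*y*z^2 - 3*z^3 - x^2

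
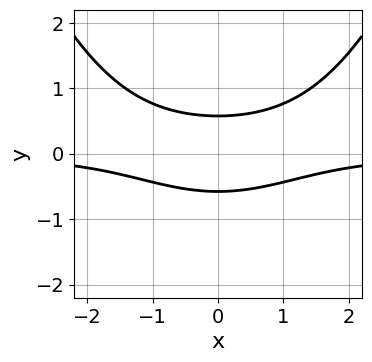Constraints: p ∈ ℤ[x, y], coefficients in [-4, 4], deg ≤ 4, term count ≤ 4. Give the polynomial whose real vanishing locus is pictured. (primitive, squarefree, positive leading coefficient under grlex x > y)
x^2*y - 3*y^2 + 1

1. Degree: a generic line meets the curve in up to 3 points, so deg p = 3.
2. Symmetries: mirror symmetry x ↦ −x ⇒ only even powers of x.
3. Against the integer gridlines: it misses every integer gridline on the x-axis.
4. Together with the visible shape, these determine p as stated.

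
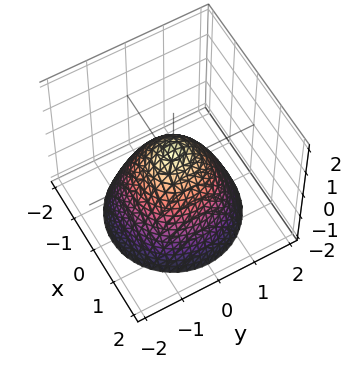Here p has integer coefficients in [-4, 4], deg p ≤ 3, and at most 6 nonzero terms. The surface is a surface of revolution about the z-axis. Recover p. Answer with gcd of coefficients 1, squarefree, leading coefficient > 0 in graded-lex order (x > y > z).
First, deg p = 2. A generic line meets the surface in up to 2 points.
Then, symmetry: the z-axis is an axis of rotation, so x and y enter only as x² + y².
Then, reading off the gridlines: a circular section at z = 0 has radius between 0 and 1.
Finally, matching integer coefficients to the picture gives p.

3*x^2 + 3*y^2 + 3*z - 2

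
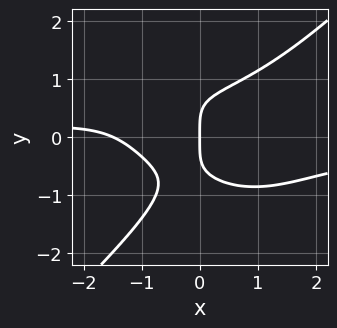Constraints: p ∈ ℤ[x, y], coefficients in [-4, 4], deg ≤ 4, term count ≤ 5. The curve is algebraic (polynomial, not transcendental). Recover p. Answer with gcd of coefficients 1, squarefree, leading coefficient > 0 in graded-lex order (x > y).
First, the degree is 4 — no degree-3 curve has this shape.
Next, reading off the gridlines: it meets the y-axis at y = 0 (among the integer gridlines); it meets the x-axis at x = 0 (among the integer gridlines).
Finally, matching integer coefficients to the picture gives p.

2*x^3*y - 2*y^4 - 3*x*y^2 + 2*x^2 + 3*x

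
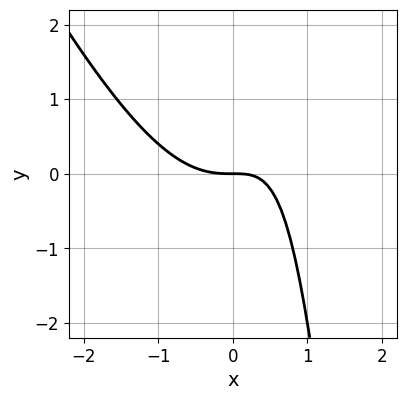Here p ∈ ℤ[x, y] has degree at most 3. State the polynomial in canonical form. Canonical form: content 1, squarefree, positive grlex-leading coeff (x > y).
2*x^3 + x^2*y - 2*x*y + 2*y

1. deg p = 3.
2. Reading off the gridlines: it crosses the y-axis at the gridline y = 0; it crosses the x-axis at the gridline x = 0.
3. Putting this together gives p.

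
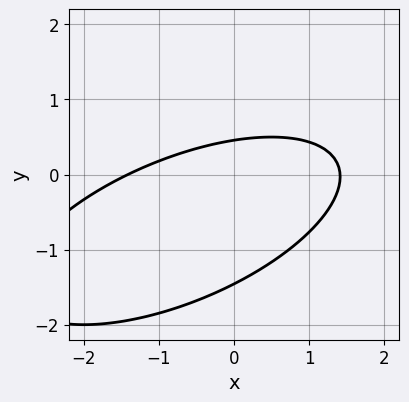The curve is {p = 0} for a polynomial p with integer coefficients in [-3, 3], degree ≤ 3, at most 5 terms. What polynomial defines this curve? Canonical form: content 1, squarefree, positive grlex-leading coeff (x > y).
The degree is 2 — no degree-1 curve has this shape.
Matching integer coefficients to the picture gives p.

x^2 - 2*x*y + 3*y^2 + 3*y - 2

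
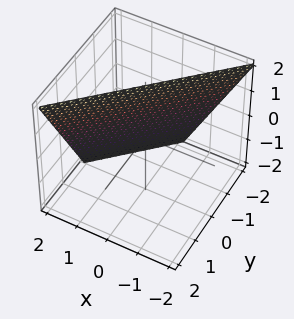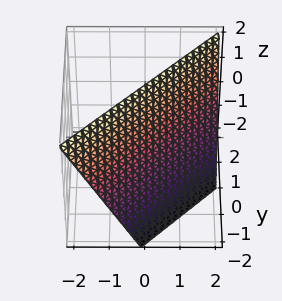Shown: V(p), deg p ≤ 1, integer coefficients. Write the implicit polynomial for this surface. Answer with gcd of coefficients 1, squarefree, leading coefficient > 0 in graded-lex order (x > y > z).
(a) The degree is 1 — every cross-section is a straight line — this is a plane.
(b) Reading off the gridlines: one x-axis crossing is at x = 1; it crosses the y-axis at the gridline y = -1; it meets the z-axis at z = 2 (among the integer gridlines).
(c) Together with the visible shape, these determine p as stated.

2*x - 2*y + z - 2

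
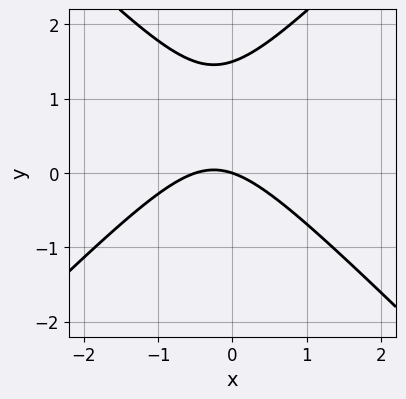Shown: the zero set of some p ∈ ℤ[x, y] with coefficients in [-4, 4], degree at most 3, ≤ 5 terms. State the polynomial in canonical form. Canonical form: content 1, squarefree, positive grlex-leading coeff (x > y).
1. deg p = 2. The shape is more complex than any degree-1 curve.
2. Checking where it meets the axes: it crosses the y-axis at the gridline y = 0; it crosses the x-axis at the gridline x = 0.
3. Fitting integer coefficients to these (and the overall shape) gives p.

2*x^2 - 2*y^2 + x + 3*y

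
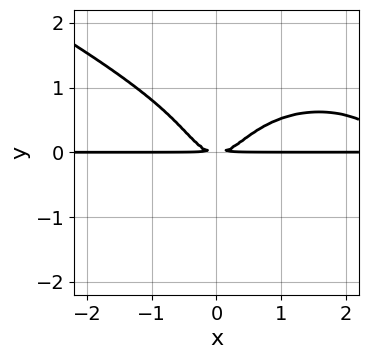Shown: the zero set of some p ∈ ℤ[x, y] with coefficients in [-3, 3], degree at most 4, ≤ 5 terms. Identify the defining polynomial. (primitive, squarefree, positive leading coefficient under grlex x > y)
x^3*y + x^2*y^2 + 3*y^4 - 3*x^2*y + 2*y^2

(a) deg p = 4. The shape is more complex than any degree-3 curve.
(b) Observable constraints: every point of the x-axis in the box is on the curve.
(c) These observations pin down the coefficients.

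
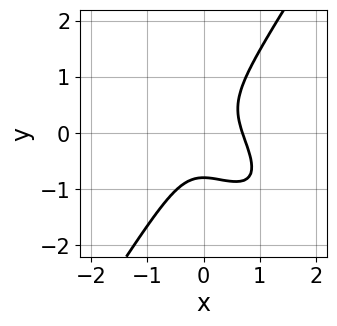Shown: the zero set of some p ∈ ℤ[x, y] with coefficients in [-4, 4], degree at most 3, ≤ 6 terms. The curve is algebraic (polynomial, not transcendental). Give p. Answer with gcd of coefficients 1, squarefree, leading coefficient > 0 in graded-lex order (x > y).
3*x^3 + 3*x^2*y - 2*y^3 - 1

1. The degree is 3 — the shape is more complex than any degree-2 curve.
2. Solving for integer coefficients yields p as stated.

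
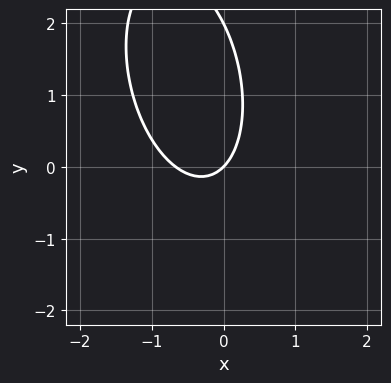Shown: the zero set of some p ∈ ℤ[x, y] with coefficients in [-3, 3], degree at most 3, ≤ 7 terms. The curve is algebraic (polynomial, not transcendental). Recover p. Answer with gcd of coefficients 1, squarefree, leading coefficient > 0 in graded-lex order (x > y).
3*x^2 + x*y + y^2 + 2*x - 2*y

(a) Degree: no degree-1 curve has this shape, so deg p = 2.
(b) Checking where it meets the axes: the y-axis gridline crossings are at y ∈ {0, 2}; it crosses the x-axis at the gridline x = 0.
(c) Assembling these constraints gives the stated polynomial.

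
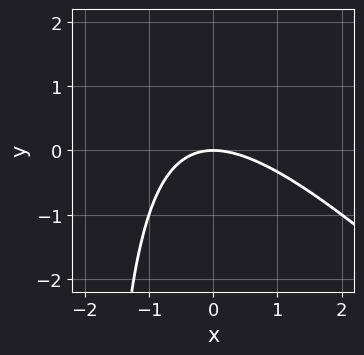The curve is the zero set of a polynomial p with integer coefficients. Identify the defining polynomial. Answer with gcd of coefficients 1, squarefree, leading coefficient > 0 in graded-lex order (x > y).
First, degree: the shape is more complex than any degree-1 curve, so deg p = 2.
Then, from the visible intercepts: it meets the x-axis at x = 0 (among the integer gridlines); it meets the y-axis at y = 0 (among the integer gridlines).
Finally, assembling these constraints gives the stated polynomial.

x^2 + x*y + 2*y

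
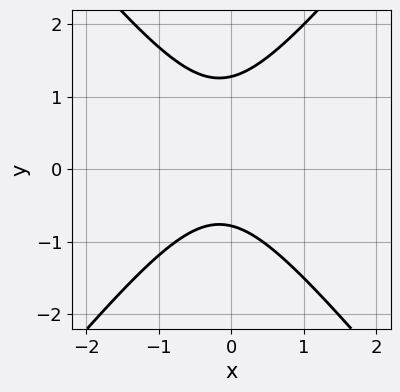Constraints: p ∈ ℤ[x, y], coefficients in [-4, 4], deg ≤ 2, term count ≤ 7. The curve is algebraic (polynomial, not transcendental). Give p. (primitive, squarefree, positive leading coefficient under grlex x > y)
3*x^2 - 2*y^2 + x + y + 2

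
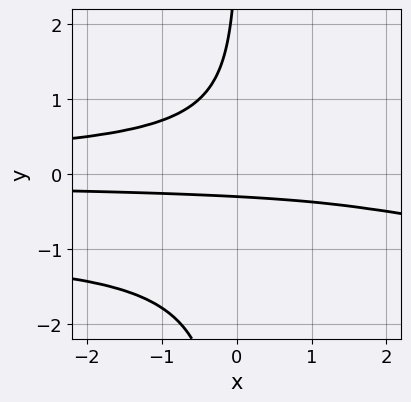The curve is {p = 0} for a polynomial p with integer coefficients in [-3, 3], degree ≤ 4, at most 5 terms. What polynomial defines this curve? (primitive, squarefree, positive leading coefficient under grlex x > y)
3*x*y^3 + 3*x*y^2 - y^2 + 3*y + 1

The degree is 4 — the shape is more complex than any degree-3 curve.
Reading off the gridlines: the curve avoids every integer x-axis point in the box.
Putting this together gives p.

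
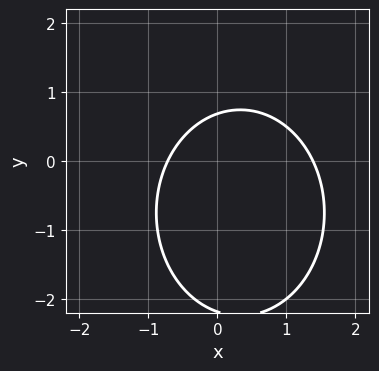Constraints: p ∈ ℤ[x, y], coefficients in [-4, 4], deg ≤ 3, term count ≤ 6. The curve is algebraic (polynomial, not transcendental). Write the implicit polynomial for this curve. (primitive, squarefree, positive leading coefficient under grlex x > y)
First, deg p = 2. No degree-1 curve has this shape.
Finally, solving for integer coefficients yields p as stated.

3*x^2 + 2*y^2 - 2*x + 3*y - 3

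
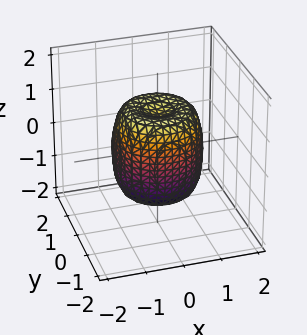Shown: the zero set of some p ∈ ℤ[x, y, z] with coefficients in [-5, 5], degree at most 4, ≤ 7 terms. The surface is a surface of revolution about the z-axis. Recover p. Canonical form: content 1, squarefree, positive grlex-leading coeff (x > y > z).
(a) The degree is 4 — no degree-3 surface has this shape.
(b) By symmetry, the z-axis is an axis of rotation, so x and y enter only as x² + y².
(c) Reading off the gridlines: a circular section at z = 0 has radius between 1 and 2; among the integer gridlines, it crosses the z-axis at z ∈ {-1, 1}.
(d) Fitting integer coefficients to these (and the overall shape) gives p.

2*x^4 + 4*x^2*y^2 + 2*y^4 - 2*x^2 - 2*y^2 + z^2 - 1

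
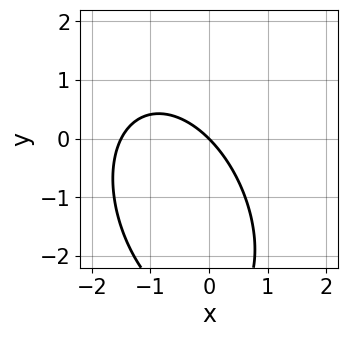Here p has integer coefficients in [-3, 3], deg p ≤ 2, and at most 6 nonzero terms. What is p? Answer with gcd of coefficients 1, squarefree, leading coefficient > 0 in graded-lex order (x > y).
2*x^2 + x*y + y^2 + 3*x + 3*y

1. Degree: a generic line meets the curve in up to 2 points, so deg p = 2.
2. Reading off the gridlines: it crosses the y-axis at the gridline y = 0; one x-axis crossing is at x = 0.
3. Solving for integer coefficients yields p as stated.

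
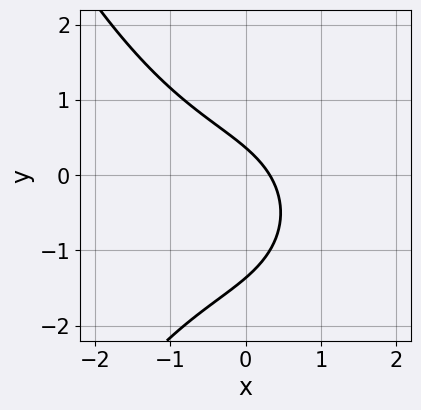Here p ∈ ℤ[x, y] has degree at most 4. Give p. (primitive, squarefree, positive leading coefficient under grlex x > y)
x^3 + 2*y^2 + 3*x + 2*y - 1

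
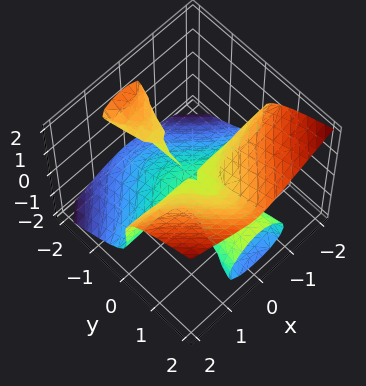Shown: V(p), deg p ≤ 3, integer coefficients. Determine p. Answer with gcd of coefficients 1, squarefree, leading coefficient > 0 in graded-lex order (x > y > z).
2*x^2*y + y^2*z - 3*z^3 - 2*z^2

First, there are 2 components. They look like related sheets of one shape, so recover p as a whole.
Next, deg p = 3. The shape is more complex than any degree-2 surface.
Next, checking where it meets the axes: every point of the y-axis in the box is on the surface; every point of the x-axis in the box is on the surface.
Finally, the integer polynomial consistent with all of this is the stated p.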